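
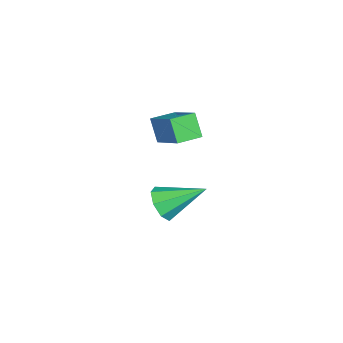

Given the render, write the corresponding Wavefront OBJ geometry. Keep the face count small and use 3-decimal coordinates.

v 0.539 2.059 2.007
v 1.381 2.869 2.683
v -0.026 2.653 1.999
v 0.816 3.463 2.675
v 0.864 2.357 1.245
v 1.706 3.167 1.921
v 0.299 2.951 1.237
v 1.141 3.761 1.913
v 0.661 2.437 -1.655
v 1.197 2.306 -1.293
v 0.459 3.743 -0.885
v 1.305 2.569 -1.711
v 1.035 2.754 -2.096
v 0.546 2.754 -2.223
v 0.124 2.567 -2.017
v 0.016 2.305 -1.599
v 0.286 2.119 -1.214
v 0.775 2.12 -1.088
f 2 4 1
f 5 2 1
f 1 4 3
f 3 5 1
f 2 8 4
f 6 2 5
f 6 8 2
f 4 8 3
f 7 5 3
f 3 8 7
f 7 6 5
f 8 6 7
f 10 9 12
f 10 12 11
f 12 9 13
f 12 13 11
f 13 9 14
f 13 14 11
f 14 9 15
f 14 15 11
f 15 9 16
f 15 16 11
f 16 9 17
f 16 17 11
f 17 9 18
f 17 18 11
f 18 9 10
f 18 10 11



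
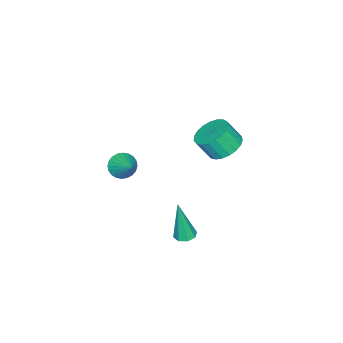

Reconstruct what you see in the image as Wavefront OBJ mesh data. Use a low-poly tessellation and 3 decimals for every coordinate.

v -0.185 -3.671 0.963
v 0.21 -3.482 0.366
v 0.505 -2.729 1.717
v -0.014 -3.301 0.345
v -0.264 -3.177 0.418
v -0.502 -3.127 0.574
v -0.692 -3.161 0.789
v -0.804 -3.272 1.031
v -0.822 -3.444 1.262
v -0.743 -3.651 1.448
v -0.579 -3.86 1.559
v -0.355 -4.041 1.58
v -0.105 -4.166 1.507
v 0.133 -4.215 1.351
v 0.322 -4.181 1.136
v 0.435 -4.07 0.895
v 0.453 -3.898 0.664
v 0.374 -3.691 0.478
v -4.021 -0.25 1.034
v -3.113 0.113 0.97
v -2.79 -0.508 2.042
v -3.699 -0.87 2.106
v -3.303 0.398 1.192
v -2.98 -0.223 2.264
v -3.617 0.57 1.387
v -3.294 -0.05 2.459
v -4 0.601 1.52
v -3.677 -0.02 2.592
v -4.388 0.485 1.57
v -4.065 -0.136 2.642
v -4.712 0.241 1.526
v -4.389 -0.379 2.598
v -4.917 -0.087 1.398
v -4.594 -0.707 2.47
v -4.967 -0.443 1.207
v -4.644 -1.064 2.279
v -4.853 -0.766 0.986
v -4.53 -1.387 2.058
v -4.596 -1 0.773
v -4.273 -1.62 1.845
v -4.239 -1.104 0.605
v -3.916 -1.724 1.677
v -3.845 -1.06 0.512
v -3.522 -1.681 1.584
v -3.481 -0.876 0.509
v -3.158 -1.497 1.58
v -3.211 -0.584 0.596
v -2.888 -1.205 1.668
v -3.081 -0.234 0.76
v -2.758 -0.855 1.831
v 2.341 1.171 0.004
v 2.704 0.766 -0.077
v 2.459 0.849 2.156
v 2.889 1.141 -0.031
v 2.753 1.534 0.035
v 2.375 1.714 0.083
v 1.978 1.576 0.084
v 1.793 1.201 0.038
v 1.929 0.808 -0.028
v 2.306 0.628 -0.076
f 2 1 4
f 2 4 3
f 4 1 5
f 4 5 3
f 5 1 6
f 5 6 3
f 6 1 7
f 6 7 3
f 7 1 8
f 7 8 3
f 8 1 9
f 8 9 3
f 9 1 10
f 9 10 3
f 10 1 11
f 10 11 3
f 11 1 12
f 11 12 3
f 12 1 13
f 12 13 3
f 13 1 14
f 13 14 3
f 14 1 15
f 14 15 3
f 15 1 16
f 15 16 3
f 16 1 17
f 16 17 3
f 17 1 18
f 17 18 3
f 18 1 2
f 18 2 3
f 20 19 23
f 20 23 21
f 21 23 24
f 21 24 22
f 23 19 25
f 23 25 24
f 24 25 26
f 24 26 22
f 25 19 27
f 25 27 26
f 26 27 28
f 26 28 22
f 27 19 29
f 27 29 28
f 28 29 30
f 28 30 22
f 29 19 31
f 29 31 30
f 30 31 32
f 30 32 22
f 31 19 33
f 31 33 32
f 32 33 34
f 32 34 22
f 33 19 35
f 33 35 34
f 34 35 36
f 34 36 22
f 35 19 37
f 35 37 36
f 36 37 38
f 36 38 22
f 37 19 39
f 37 39 38
f 38 39 40
f 38 40 22
f 39 19 41
f 39 41 40
f 40 41 42
f 40 42 22
f 41 19 43
f 41 43 42
f 42 43 44
f 42 44 22
f 43 19 45
f 43 45 44
f 44 45 46
f 44 46 22
f 45 19 47
f 45 47 46
f 46 47 48
f 46 48 22
f 47 19 49
f 47 49 48
f 48 49 50
f 48 50 22
f 49 19 20
f 49 20 50
f 50 20 21
f 50 21 22
f 52 51 54
f 52 54 53
f 54 51 55
f 54 55 53
f 55 51 56
f 55 56 53
f 56 51 57
f 56 57 53
f 57 51 58
f 57 58 53
f 58 51 59
f 58 59 53
f 59 51 60
f 59 60 53
f 60 51 52
f 60 52 53



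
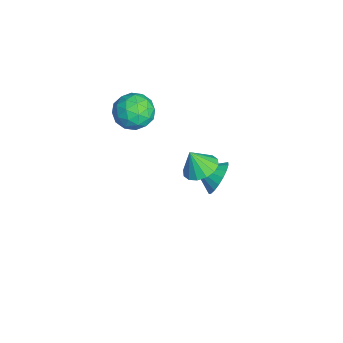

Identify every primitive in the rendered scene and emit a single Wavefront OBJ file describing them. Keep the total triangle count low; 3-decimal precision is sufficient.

v -2.733 4.093 -3.215
v -2.027 4.228 -2.396
v -3.207 2.867 -2.605
v -2.422 4.46 -2.237
v -2.879 4.619 -2.272
v -3.307 4.675 -2.494
v -3.621 4.614 -2.859
v -3.759 4.451 -3.294
v -3.694 4.217 -3.714
v -3.439 3.958 -4.035
v -3.043 3.726 -4.194
v -2.586 3.567 -4.159
v -2.158 3.512 -3.937
v -1.844 3.572 -3.572
v -1.706 3.736 -3.137
v -1.771 3.97 -2.717
v -3.385 0.234 3.986
v -2.87 0.796 3.102
v -2.65 -1.396 3.378
v -2.135 -0.834 2.494
v -1.769 -0.66 3.588
v -2.223 0.347 3.965
v -3.297 -0.947 2.515
v -3.751 0.06 2.892
v -2.815 0.066 2.193
v -1.871 0.244 2.857
v -3.649 -0.844 3.623
v -2.705 -0.666 4.287
v -3.192 0.658 3.598
v -2.328 -1.258 2.882
v -2.113 -1.156 3.526
v -1.811 -0.825 3.006
v -2.812 0.394 4.104
v -2.509 0.725 3.585
v -1.862 -0.131 3.871
v -3.011 -1.325 2.895
v -2.708 -0.994 2.376
v -3.709 0.225 3.474
v -3.407 0.556 2.954
v -3.658 -0.469 2.609
v -2.857 0.559 2.544
v -2.425 -0.399 2.186
v -3.108 -0.465 2.199
v -3.375 0.127 2.42
v -2.302 0.664 2.934
v -1.87 -0.294 2.576
v -1.655 -0.192 3.219
v -1.922 0.4 3.441
v -2.27 0.235 2.4
v -3.65 -0.306 3.904
v -3.218 -1.264 3.546
v -3.598 -1 3.039
v -3.865 -0.408 3.261
v -3.095 -0.201 4.294
v -2.663 -1.159 3.936
v -2.145 -0.727 4.06
v -2.412 -0.135 4.281
v -3.25 -0.835 4.08
v 0.916 2.63 1.992
v 1.616 3.207 2.335
v 0.764 2.09 3.208
v 1.19 3.467 2.397
v 0.692 3.503 2.351
v 0.253 3.304 2.208
v -0.008 2.925 2.007
v -0.021 2.467 1.802
v 0.216 2.053 1.648
v 0.641 1.793 1.586
v 1.14 1.757 1.632
v 1.579 1.956 1.775
v 1.84 2.335 1.976
v 1.853 2.793 2.181
f 2 1 4
f 2 4 3
f 4 1 5
f 4 5 3
f 5 1 6
f 5 6 3
f 6 1 7
f 6 7 3
f 7 1 8
f 7 8 3
f 8 1 9
f 8 9 3
f 9 1 10
f 9 10 3
f 10 1 11
f 10 11 3
f 11 1 12
f 11 12 3
f 12 1 13
f 12 13 3
f 13 1 14
f 13 14 3
f 14 1 15
f 14 15 3
f 15 1 16
f 15 16 3
f 16 1 2
f 16 2 3
f 17 54 33
f 54 28 57
f 33 57 22
f 54 57 33
f 17 33 29
f 33 22 34
f 29 34 18
f 33 34 29
f 17 29 38
f 29 18 39
f 38 39 24
f 29 39 38
f 17 38 50
f 38 24 53
f 50 53 27
f 38 53 50
f 17 50 54
f 50 27 58
f 54 58 28
f 50 58 54
f 18 34 45
f 34 22 48
f 45 48 26
f 34 48 45
f 22 57 35
f 57 28 56
f 35 56 21
f 57 56 35
f 28 58 55
f 58 27 51
f 55 51 19
f 58 51 55
f 27 53 52
f 53 24 40
f 52 40 23
f 53 40 52
f 24 39 44
f 39 18 41
f 44 41 25
f 39 41 44
f 20 46 32
f 46 26 47
f 32 47 21
f 46 47 32
f 20 32 30
f 32 21 31
f 30 31 19
f 32 31 30
f 20 30 37
f 30 19 36
f 37 36 23
f 30 36 37
f 20 37 42
f 37 23 43
f 42 43 25
f 37 43 42
f 20 42 46
f 42 25 49
f 46 49 26
f 42 49 46
f 21 47 35
f 47 26 48
f 35 48 22
f 47 48 35
f 19 31 55
f 31 21 56
f 55 56 28
f 31 56 55
f 23 36 52
f 36 19 51
f 52 51 27
f 36 51 52
f 25 43 44
f 43 23 40
f 44 40 24
f 43 40 44
f 26 49 45
f 49 25 41
f 45 41 18
f 49 41 45
f 60 59 62
f 60 62 61
f 62 59 63
f 62 63 61
f 63 59 64
f 63 64 61
f 64 59 65
f 64 65 61
f 65 59 66
f 65 66 61
f 66 59 67
f 66 67 61
f 67 59 68
f 67 68 61
f 68 59 69
f 68 69 61
f 69 59 70
f 69 70 61
f 70 59 71
f 70 71 61
f 71 59 72
f 71 72 61
f 72 59 60
f 72 60 61



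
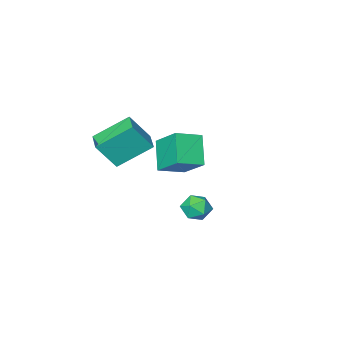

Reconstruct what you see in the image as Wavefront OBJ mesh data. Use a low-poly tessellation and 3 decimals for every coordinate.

v -2.283 -2.756 1.338
v -2.418 -1.338 2.518
v -1.653 -1.669 0.105
v -1.788 -0.251 1.285
v -0.952 -3.009 1.795
v -1.087 -1.591 2.975
v -0.322 -1.922 0.562
v -0.457 -0.504 1.742
v 0.816 4.145 1.67
v 1.509 4.442 1.743
v 1.291 3.018 1.737
v 1.984 3.315 1.81
v 1.48 3.39 2.369
v 1.186 4.086 2.328
v 1.614 3.374 1.152
v 1.32 4.07 1.111
v 2.002 3.965 1.422
v 1.919 3.975 2.175
v 0.881 3.485 1.305
v 0.798 3.495 2.058
v 0.41 -1.393 3.358
v 1.267 -1.784 4.725
v 0.909 -0.345 3.346
v 1.766 -0.737 4.713
v 1.914 -2.123 2.207
v 2.771 -2.515 3.574
v 2.413 -1.076 2.195
v 3.27 -1.467 3.562
f 2 4 1
f 5 2 1
f 1 4 3
f 3 5 1
f 2 8 4
f 6 2 5
f 6 8 2
f 4 8 3
f 7 5 3
f 3 8 7
f 7 6 5
f 8 6 7
f 9 20 14
f 9 14 10
f 9 10 16
f 9 16 19
f 9 19 20
f 10 14 18
f 14 20 13
f 20 19 11
f 19 16 15
f 16 10 17
f 12 18 13
f 12 13 11
f 12 11 15
f 12 15 17
f 12 17 18
f 13 18 14
f 11 13 20
f 15 11 19
f 17 15 16
f 18 17 10
f 22 24 21
f 25 22 21
f 21 24 23
f 23 25 21
f 22 28 24
f 26 22 25
f 26 28 22
f 24 28 23
f 27 25 23
f 23 28 27
f 27 26 25
f 28 26 27



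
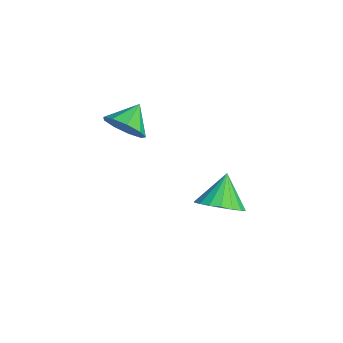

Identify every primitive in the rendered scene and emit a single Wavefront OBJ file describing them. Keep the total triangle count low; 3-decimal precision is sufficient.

v 0.609 -1.037 -3.335
v 1.097 -1.514 -2.702
v -0.249 -0.603 -2.345
v 1.283 -1.144 -2.703
v 1.336 -0.754 -2.829
v 1.245 -0.419 -3.055
v 1.028 -0.207 -3.336
v 0.728 -0.159 -3.617
v 0.405 -0.286 -3.843
v 0.122 -0.561 -3.967
v -0.065 -0.93 -3.966
v -0.118 -1.321 -3.841
v -0.027 -1.656 -3.615
v 0.19 -1.868 -3.333
v 0.49 -1.915 -3.052
v 0.814 -1.789 -2.827
v -0.104 -4.231 1.069
v 0.358 -3.574 0.857
v -0.796 -3.569 1.611
v -0.04 -3.667 0.463
v -0.468 -4.024 0.352
v -0.725 -4.477 0.577
v -0.692 -4.815 1.032
v -0.384 -4.88 1.504
v 0.056 -4.641 1.773
v 0.42 -4.209 1.712
v 0.539 -3.788 1.351
f 2 1 4
f 2 4 3
f 4 1 5
f 4 5 3
f 5 1 6
f 5 6 3
f 6 1 7
f 6 7 3
f 7 1 8
f 7 8 3
f 8 1 9
f 8 9 3
f 9 1 10
f 9 10 3
f 10 1 11
f 10 11 3
f 11 1 12
f 11 12 3
f 12 1 13
f 12 13 3
f 13 1 14
f 13 14 3
f 14 1 15
f 14 15 3
f 15 1 16
f 15 16 3
f 16 1 2
f 16 2 3
f 18 17 20
f 18 20 19
f 20 17 21
f 20 21 19
f 21 17 22
f 21 22 19
f 22 17 23
f 22 23 19
f 23 17 24
f 23 24 19
f 24 17 25
f 24 25 19
f 25 17 26
f 25 26 19
f 26 17 27
f 26 27 19
f 27 17 18
f 27 18 19



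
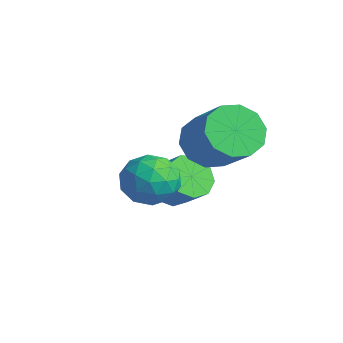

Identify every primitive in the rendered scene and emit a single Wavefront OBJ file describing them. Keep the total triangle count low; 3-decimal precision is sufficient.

v -1.482 -1.156 0.219
v -1.009 -1.607 -0.37
v 0.275 -1.674 0.711
v -0.198 -1.224 1.301
v -0.914 -1.077 -0.449
v 0.369 -1.145 0.633
v -1.037 -0.577 -0.272
v 0.246 -0.645 0.809
v -1.329 -0.299 0.092
v -0.046 -0.366 1.174
v -1.68 -0.348 0.505
v -0.397 -0.415 1.587
v -1.955 -0.706 0.809
v -0.671 -0.773 1.89
v -2.049 -1.235 0.887
v -0.766 -1.303 1.969
v -1.926 -1.735 0.711
v -0.643 -1.803 1.792
v -1.634 -2.014 0.346
v -0.351 -2.081 1.428
v -1.283 -1.965 -0.067
v 0 -2.032 1.015
v -2.298 -1.854 -1.64
v -1.8 -2.092 -2.134
v -1.045 -1.924 -1.453
v -1.542 -1.686 -0.96
v -1.867 -1.593 -2.182
v -1.112 -1.424 -1.502
v -2.136 -1.216 -1.977
v -1.381 -1.047 -1.297
v -2.48 -1.137 -1.615
v -1.725 -0.969 -0.935
v -2.739 -1.395 -1.264
v -1.984 -1.226 -0.584
v -2.791 -1.867 -1.089
v -2.036 -1.698 -0.409
v -2.612 -2.333 -1.172
v -1.857 -2.165 -0.492
v -2.286 -2.575 -1.474
v -1.531 -2.407 -0.794
v -1.966 -2.48 -1.854
v -1.211 -2.312 -1.174
v -0.794 -3.732 0.809
v -0.279 -3.105 0.634
v -0.001 -4.575 0.126
v 0.514 -3.948 -0.049
v 0.452 -4.229 0.73
v -0.038 -3.708 1.152
v -0.242 -3.972 -0.392
v -0.732 -3.451 0.03
v 0.062 -3.253 -0.109
v 0.491 -3.412 0.585
v -0.771 -4.268 0.175
v -0.342 -4.427 0.869
v -0.606 -3.345 0.782
v 0.326 -4.335 -0.022
v 0.29 -4.501 0.436
v 0.593 -4.132 0.333
v -0.465 -3.699 1.086
v -0.162 -3.33 0.983
v 0.268 -3.991 1.039
v -0.118 -4.35 -0.223
v 0.185 -3.981 -0.326
v -0.873 -3.548 0.427
v -0.57 -3.179 0.324
v -0.548 -3.689 -0.279
v -0.103 -3.063 0.242
v 0.364 -3.559 -0.16
v -0.081 -3.573 -0.361
v -0.369 -3.267 -0.113
v 0.15 -3.156 0.649
v 0.616 -3.652 0.248
v 0.579 -3.817 0.706
v 0.291 -3.51 0.954
v 0.35 -3.243 0.213
v -0.896 -4.028 0.512
v -0.43 -4.524 0.111
v -0.571 -4.17 -0.194
v -0.859 -3.863 0.054
v -0.644 -4.121 0.92
v -0.177 -4.617 0.518
v 0.089 -4.413 0.873
v -0.199 -4.107 1.121
v -0.63 -4.437 0.547
f 2 1 5
f 2 5 3
f 3 5 6
f 3 6 4
f 5 1 7
f 5 7 6
f 6 7 8
f 6 8 4
f 7 1 9
f 7 9 8
f 8 9 10
f 8 10 4
f 9 1 11
f 9 11 10
f 10 11 12
f 10 12 4
f 11 1 13
f 11 13 12
f 12 13 14
f 12 14 4
f 13 1 15
f 13 15 14
f 14 15 16
f 14 16 4
f 15 1 17
f 15 17 16
f 16 17 18
f 16 18 4
f 17 1 19
f 17 19 18
f 18 19 20
f 18 20 4
f 19 1 21
f 19 21 20
f 20 21 22
f 20 22 4
f 21 1 2
f 21 2 22
f 22 2 3
f 22 3 4
f 24 23 27
f 24 27 25
f 25 27 28
f 25 28 26
f 27 23 29
f 27 29 28
f 28 29 30
f 28 30 26
f 29 23 31
f 29 31 30
f 30 31 32
f 30 32 26
f 31 23 33
f 31 33 32
f 32 33 34
f 32 34 26
f 33 23 35
f 33 35 34
f 34 35 36
f 34 36 26
f 35 23 37
f 35 37 36
f 36 37 38
f 36 38 26
f 37 23 39
f 37 39 38
f 38 39 40
f 38 40 26
f 39 23 41
f 39 41 40
f 40 41 42
f 40 42 26
f 41 23 24
f 41 24 42
f 42 24 25
f 42 25 26
f 43 80 59
f 80 54 83
f 59 83 48
f 80 83 59
f 43 59 55
f 59 48 60
f 55 60 44
f 59 60 55
f 43 55 64
f 55 44 65
f 64 65 50
f 55 65 64
f 43 64 76
f 64 50 79
f 76 79 53
f 64 79 76
f 43 76 80
f 76 53 84
f 80 84 54
f 76 84 80
f 44 60 71
f 60 48 74
f 71 74 52
f 60 74 71
f 48 83 61
f 83 54 82
f 61 82 47
f 83 82 61
f 54 84 81
f 84 53 77
f 81 77 45
f 84 77 81
f 53 79 78
f 79 50 66
f 78 66 49
f 79 66 78
f 50 65 70
f 65 44 67
f 70 67 51
f 65 67 70
f 46 72 58
f 72 52 73
f 58 73 47
f 72 73 58
f 46 58 56
f 58 47 57
f 56 57 45
f 58 57 56
f 46 56 63
f 56 45 62
f 63 62 49
f 56 62 63
f 46 63 68
f 63 49 69
f 68 69 51
f 63 69 68
f 46 68 72
f 68 51 75
f 72 75 52
f 68 75 72
f 47 73 61
f 73 52 74
f 61 74 48
f 73 74 61
f 45 57 81
f 57 47 82
f 81 82 54
f 57 82 81
f 49 62 78
f 62 45 77
f 78 77 53
f 62 77 78
f 51 69 70
f 69 49 66
f 70 66 50
f 69 66 70
f 52 75 71
f 75 51 67
f 71 67 44
f 75 67 71



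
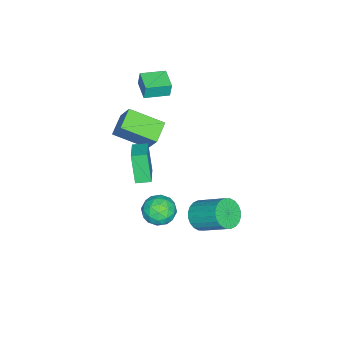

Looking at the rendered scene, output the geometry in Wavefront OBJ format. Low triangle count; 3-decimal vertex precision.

v 0.721 2.061 -3.111
v 1.206 1.534 -2.518
v 1.464 3.192 -1.255
v 0.979 3.719 -1.849
v 1.47 1.658 -2.734
v 1.727 3.316 -1.472
v 1.619 1.843 -3.008
v 1.877 3.501 -1.746
v 1.632 2.061 -3.297
v 1.89 3.72 -2.035
v 1.507 2.28 -3.559
v 1.764 3.938 -2.296
v 1.261 2.465 -3.752
v 1.519 4.123 -2.489
v 0.934 2.588 -3.847
v 1.191 4.246 -2.585
v 0.574 2.631 -3.831
v 0.831 4.29 -2.568
v 0.236 2.588 -3.705
v 0.494 4.246 -2.442
v -0.027 2.464 -3.488
v 0.23 4.122 -2.226
v -0.177 2.279 -3.214
v 0.081 3.937 -1.952
v -0.19 2.06 -2.925
v 0.068 3.719 -1.663
v -0.064 1.842 -2.664
v 0.193 3.5 -1.401
v 0.181 1.657 -2.471
v 0.439 3.315 -1.208
v 0.509 1.534 -2.375
v 0.766 3.192 -1.113
v 0.869 1.49 -2.392
v 1.126 3.149 -1.129
v 3.202 -0.491 2.328
v 2.698 -0.943 3.985
v 2.851 0.244 2.422
v 2.347 -0.208 4.078
v 4.473 0.048 2.862
v 3.969 -0.404 4.518
v 4.122 0.783 2.955
v 3.618 0.331 4.612
v 4.29 1.7 -0.208
v 4.825 1.436 0.553
v 3.115 0.804 0.307
v 3.65 0.54 1.068
v 3.324 1.448 0.998
v 4.051 2.002 0.679
v 3.889 0.238 0.181
v 4.616 0.792 -0.138
v 4.578 0.533 0.794
v 4.228 1.28 1.298
v 3.712 0.96 -0.438
v 3.362 1.707 0.066
v 4.661 1.647 0.127
v 3.279 0.593 0.733
v 3.088 1.127 0.691
v 3.403 0.972 1.139
v 4.205 1.979 0.201
v 4.52 1.824 0.649
v 3.638 1.831 0.91
v 3.42 0.416 0.211
v 3.735 0.261 0.659
v 4.537 1.268 -0.279
v 4.852 1.113 0.169
v 4.302 0.409 -0.05
v 4.83 0.961 0.716
v 4.139 0.434 1.019
v 4.28 0.256 0.497
v 4.707 0.582 0.31
v 4.625 1.4 1.013
v 3.934 0.873 1.316
v 3.742 1.407 1.274
v 4.169 1.733 1.087
v 4.479 0.869 1.154
v 4.006 1.367 -0.456
v 3.315 0.84 -0.153
v 3.771 0.507 -0.227
v 4.198 0.833 -0.414
v 3.801 1.806 -0.159
v 3.11 1.279 0.144
v 3.233 1.658 0.55
v 3.66 1.984 0.363
v 3.461 1.371 -0.294
v -3.934 -2.167 2.806
v -3.946 -2.054 3.709
v -2.948 -1.371 2.719
v -2.96 -1.258 3.622
v -3.02 -3.282 2.958
v -3.032 -3.169 3.861
v -2.034 -2.486 2.871
v -2.046 -2.373 3.774
v 0.179 -1.237 1.045
v 0.626 -3.098 1.909
v -1.044 -1.317 1.505
v -0.598 -3.178 2.37
v 0.638 -0.502 2.39
v 1.084 -2.363 3.255
v -0.586 -0.582 2.851
v -0.139 -2.443 3.715
f 2 1 5
f 2 5 3
f 3 5 6
f 3 6 4
f 5 1 7
f 5 7 6
f 6 7 8
f 6 8 4
f 7 1 9
f 7 9 8
f 8 9 10
f 8 10 4
f 9 1 11
f 9 11 10
f 10 11 12
f 10 12 4
f 11 1 13
f 11 13 12
f 12 13 14
f 12 14 4
f 13 1 15
f 13 15 14
f 14 15 16
f 14 16 4
f 15 1 17
f 15 17 16
f 16 17 18
f 16 18 4
f 17 1 19
f 17 19 18
f 18 19 20
f 18 20 4
f 19 1 21
f 19 21 20
f 20 21 22
f 20 22 4
f 21 1 23
f 21 23 22
f 22 23 24
f 22 24 4
f 23 1 25
f 23 25 24
f 24 25 26
f 24 26 4
f 25 1 27
f 25 27 26
f 26 27 28
f 26 28 4
f 27 1 29
f 27 29 28
f 28 29 30
f 28 30 4
f 29 1 31
f 29 31 30
f 30 31 32
f 30 32 4
f 31 1 33
f 31 33 32
f 32 33 34
f 32 34 4
f 33 1 2
f 33 2 34
f 34 2 3
f 34 3 4
f 36 38 35
f 39 36 35
f 35 38 37
f 37 39 35
f 36 42 38
f 40 36 39
f 40 42 36
f 38 42 37
f 41 39 37
f 37 42 41
f 41 40 39
f 42 40 41
f 43 80 59
f 80 54 83
f 59 83 48
f 80 83 59
f 43 59 55
f 59 48 60
f 55 60 44
f 59 60 55
f 43 55 64
f 55 44 65
f 64 65 50
f 55 65 64
f 43 64 76
f 64 50 79
f 76 79 53
f 64 79 76
f 43 76 80
f 76 53 84
f 80 84 54
f 76 84 80
f 44 60 71
f 60 48 74
f 71 74 52
f 60 74 71
f 48 83 61
f 83 54 82
f 61 82 47
f 83 82 61
f 54 84 81
f 84 53 77
f 81 77 45
f 84 77 81
f 53 79 78
f 79 50 66
f 78 66 49
f 79 66 78
f 50 65 70
f 65 44 67
f 70 67 51
f 65 67 70
f 46 72 58
f 72 52 73
f 58 73 47
f 72 73 58
f 46 58 56
f 58 47 57
f 56 57 45
f 58 57 56
f 46 56 63
f 56 45 62
f 63 62 49
f 56 62 63
f 46 63 68
f 63 49 69
f 68 69 51
f 63 69 68
f 46 68 72
f 68 51 75
f 72 75 52
f 68 75 72
f 47 73 61
f 73 52 74
f 61 74 48
f 73 74 61
f 45 57 81
f 57 47 82
f 81 82 54
f 57 82 81
f 49 62 78
f 62 45 77
f 78 77 53
f 62 77 78
f 51 69 70
f 69 49 66
f 70 66 50
f 69 66 70
f 52 75 71
f 75 51 67
f 71 67 44
f 75 67 71
f 86 88 85
f 89 86 85
f 85 88 87
f 87 89 85
f 86 92 88
f 90 86 89
f 90 92 86
f 88 92 87
f 91 89 87
f 87 92 91
f 91 90 89
f 92 90 91
f 94 96 93
f 97 94 93
f 93 96 95
f 95 97 93
f 94 100 96
f 98 94 97
f 98 100 94
f 96 100 95
f 99 97 95
f 95 100 99
f 99 98 97
f 100 98 99



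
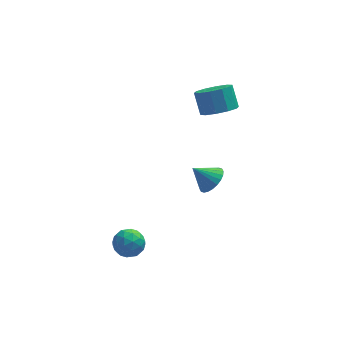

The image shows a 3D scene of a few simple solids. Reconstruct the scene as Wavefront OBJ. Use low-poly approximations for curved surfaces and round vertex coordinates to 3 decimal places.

v 2.196 3.245 2.086
v 3.25 3.383 2.216
v 2.997 4.232 3.364
v 1.944 4.095 3.234
v 3.029 3.86 1.815
v 2.776 4.709 2.962
v 2.491 4.102 1.517
v 2.238 4.952 2.664
v 1.84 4.017 1.436
v 1.587 4.866 2.584
v 1.325 3.637 1.604
v 1.072 4.487 2.752
v 1.143 3.108 1.956
v 0.89 3.957 3.104
v 1.364 2.631 2.358
v 1.111 3.48 3.505
v 1.902 2.388 2.656
v 1.649 3.238 3.803
v 2.553 2.474 2.736
v 2.3 3.323 3.884
v 3.068 2.853 2.568
v 2.815 3.703 3.716
v 1.685 2.239 -3.11
v 2.124 1.638 -2.536
v 0.655 2.441 -2.11
v 2.28 1.956 -2.439
v 2.345 2.316 -2.445
v 2.31 2.665 -2.552
v 2.18 2.95 -2.744
v 1.974 3.125 -2.991
v 1.725 3.166 -3.257
v 1.469 3.066 -3.5
v 1.246 2.84 -3.684
v 1.09 2.522 -3.78
v 1.025 2.161 -3.775
v 1.06 1.812 -3.668
v 1.191 1.528 -3.476
v 1.396 1.352 -3.228
v 1.646 1.311 -2.963
v 1.902 1.412 -2.72
v -3.854 -2.844 -3.276
v -3.026 -2.443 -3.173
v -3.554 -3.757 -2.127
v -2.726 -3.356 -2.024
v -3.497 -2.885 -1.822
v -3.682 -2.321 -2.532
v -2.898 -3.879 -2.768
v -3.083 -3.315 -3.478
v -2.435 -3.083 -2.859
v -2.805 -2.468 -2.275
v -3.775 -3.732 -3.025
v -4.145 -3.117 -2.441
v -3.466 -2.564 -3.325
v -3.114 -3.636 -1.975
v -3.567 -3.359 -1.856
v -3.08 -3.124 -1.796
v -3.852 -2.492 -2.948
v -3.365 -2.256 -2.888
v -3.642 -2.516 -2.094
v -3.215 -3.944 -2.412
v -2.728 -3.708 -2.352
v -3.5 -3.076 -3.504
v -3.013 -2.841 -3.444
v -2.938 -3.684 -3.206
v -2.632 -2.704 -3.081
v -2.456 -3.24 -2.405
v -2.557 -3.548 -2.842
v -2.666 -3.217 -3.26
v -2.85 -2.343 -2.737
v -2.674 -2.879 -2.062
v -3.127 -2.602 -1.943
v -3.236 -2.271 -2.36
v -2.503 -2.719 -2.553
v -3.906 -3.321 -3.238
v -3.73 -3.857 -2.563
v -3.344 -3.929 -2.94
v -3.453 -3.598 -3.357
v -4.124 -2.96 -2.895
v -3.948 -3.496 -2.219
v -3.914 -2.983 -2.04
v -4.023 -2.652 -2.458
v -4.077 -3.481 -2.747
f 2 1 5
f 2 5 3
f 3 5 6
f 3 6 4
f 5 1 7
f 5 7 6
f 6 7 8
f 6 8 4
f 7 1 9
f 7 9 8
f 8 9 10
f 8 10 4
f 9 1 11
f 9 11 10
f 10 11 12
f 10 12 4
f 11 1 13
f 11 13 12
f 12 13 14
f 12 14 4
f 13 1 15
f 13 15 14
f 14 15 16
f 14 16 4
f 15 1 17
f 15 17 16
f 16 17 18
f 16 18 4
f 17 1 19
f 17 19 18
f 18 19 20
f 18 20 4
f 19 1 21
f 19 21 20
f 20 21 22
f 20 22 4
f 21 1 2
f 21 2 22
f 22 2 3
f 22 3 4
f 24 23 26
f 24 26 25
f 26 23 27
f 26 27 25
f 27 23 28
f 27 28 25
f 28 23 29
f 28 29 25
f 29 23 30
f 29 30 25
f 30 23 31
f 30 31 25
f 31 23 32
f 31 32 25
f 32 23 33
f 32 33 25
f 33 23 34
f 33 34 25
f 34 23 35
f 34 35 25
f 35 23 36
f 35 36 25
f 36 23 37
f 36 37 25
f 37 23 38
f 37 38 25
f 38 23 39
f 38 39 25
f 39 23 40
f 39 40 25
f 40 23 24
f 40 24 25
f 41 78 57
f 78 52 81
f 57 81 46
f 78 81 57
f 41 57 53
f 57 46 58
f 53 58 42
f 57 58 53
f 41 53 62
f 53 42 63
f 62 63 48
f 53 63 62
f 41 62 74
f 62 48 77
f 74 77 51
f 62 77 74
f 41 74 78
f 74 51 82
f 78 82 52
f 74 82 78
f 42 58 69
f 58 46 72
f 69 72 50
f 58 72 69
f 46 81 59
f 81 52 80
f 59 80 45
f 81 80 59
f 52 82 79
f 82 51 75
f 79 75 43
f 82 75 79
f 51 77 76
f 77 48 64
f 76 64 47
f 77 64 76
f 48 63 68
f 63 42 65
f 68 65 49
f 63 65 68
f 44 70 56
f 70 50 71
f 56 71 45
f 70 71 56
f 44 56 54
f 56 45 55
f 54 55 43
f 56 55 54
f 44 54 61
f 54 43 60
f 61 60 47
f 54 60 61
f 44 61 66
f 61 47 67
f 66 67 49
f 61 67 66
f 44 66 70
f 66 49 73
f 70 73 50
f 66 73 70
f 45 71 59
f 71 50 72
f 59 72 46
f 71 72 59
f 43 55 79
f 55 45 80
f 79 80 52
f 55 80 79
f 47 60 76
f 60 43 75
f 76 75 51
f 60 75 76
f 49 67 68
f 67 47 64
f 68 64 48
f 67 64 68
f 50 73 69
f 73 49 65
f 69 65 42
f 73 65 69



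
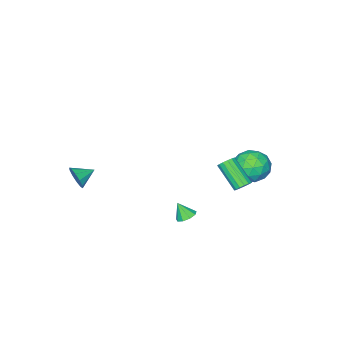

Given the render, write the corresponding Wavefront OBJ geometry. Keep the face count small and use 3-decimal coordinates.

v -0.558 4.532 0.085
v -0.302 4.867 0.498
v -0.446 3.363 1.808
v -0.702 3.028 1.395
v -0.601 4.921 0.527
v -0.745 3.416 1.837
v -0.889 4.871 0.437
v -1.033 3.366 1.747
v -1.088 4.73 0.253
v -1.232 3.225 1.563
v -1.145 4.536 0.025
v -1.289 3.031 1.334
v -1.044 4.341 -0.188
v -1.189 2.837 1.122
v -0.814 4.197 -0.328
v -0.958 2.693 0.982
v -0.515 4.144 -0.357
v -0.659 2.639 0.953
v -0.227 4.194 -0.267
v -0.371 2.689 1.043
v -0.028 4.335 -0.083
v -0.172 2.83 1.227
v 0.029 4.529 0.146
v -0.115 3.024 1.455
v -0.071 4.723 0.358
v -0.216 3.219 1.668
v -3.646 3.841 -0.672
v -2.915 3.95 0.325
v -3.125 1.91 -0.845
v -2.394 2.019 0.152
v -3.627 2.073 0.278
v -3.949 3.266 0.385
v -2.091 2.594 -0.905
v -2.413 3.787 -0.798
v -1.954 3.178 0.181
v -2.904 2.857 0.912
v -3.136 3.003 -1.432
v -4.086 2.682 -0.701
v -3.327 4.065 -0.158
v -2.713 1.795 -0.362
v -3.438 1.827 -0.287
v -3.009 1.891 0.298
v -3.934 3.663 -0.123
v -3.505 3.727 0.463
v -3.923 2.624 0.435
v -2.535 2.133 -0.983
v -2.106 2.197 -0.397
v -3.031 3.969 -0.818
v -2.602 4.033 -0.233
v -2.117 3.236 -0.955
v -2.332 3.675 0.343
v -2.025 2.54 0.241
v -1.847 2.878 -0.38
v -2.037 3.58 -0.317
v -2.89 3.486 0.773
v -2.583 2.351 0.671
v -3.308 2.383 0.745
v -3.498 3.085 0.808
v -2.325 3.033 0.688
v -3.457 3.509 -1.191
v -3.15 2.374 -1.293
v -2.542 2.775 -1.328
v -2.732 3.477 -1.265
v -4.015 3.32 -0.761
v -3.708 2.185 -0.863
v -4.003 2.28 -0.203
v -4.193 2.982 -0.14
v -3.715 2.827 -1.208
v 4.553 -4.144 -1.062
v 4.88 -3.816 -0.361
v 3.427 -3.756 -0.718
v 4.893 -3.451 -0.73
v 4.776 -3.35 -1.226
v 4.574 -3.553 -1.659
v 4.364 -3.981 -1.864
v 4.226 -4.472 -1.763
v 4.214 -4.837 -1.394
v 4.331 -4.937 -0.898
v 4.533 -4.734 -0.465
v 4.743 -4.306 -0.26
v 2.477 2.954 -1.739
v 2.856 2.517 -2.056
v 2.683 2.426 -0.761
v 3.106 2.867 -1.919
v 3.061 3.258 -1.698
v 2.743 3.507 -1.496
v 2.301 3.498 -1.407
v 1.94 3.234 -1.474
v 1.831 2.839 -1.664
v 2.024 2.499 -1.889
v 2.428 2.371 -2.044
f 2 1 5
f 2 5 3
f 3 5 6
f 3 6 4
f 5 1 7
f 5 7 6
f 6 7 8
f 6 8 4
f 7 1 9
f 7 9 8
f 8 9 10
f 8 10 4
f 9 1 11
f 9 11 10
f 10 11 12
f 10 12 4
f 11 1 13
f 11 13 12
f 12 13 14
f 12 14 4
f 13 1 15
f 13 15 14
f 14 15 16
f 14 16 4
f 15 1 17
f 15 17 16
f 16 17 18
f 16 18 4
f 17 1 19
f 17 19 18
f 18 19 20
f 18 20 4
f 19 1 21
f 19 21 20
f 20 21 22
f 20 22 4
f 21 1 23
f 21 23 22
f 22 23 24
f 22 24 4
f 23 1 25
f 23 25 24
f 24 25 26
f 24 26 4
f 25 1 2
f 25 2 26
f 26 2 3
f 26 3 4
f 27 64 43
f 64 38 67
f 43 67 32
f 64 67 43
f 27 43 39
f 43 32 44
f 39 44 28
f 43 44 39
f 27 39 48
f 39 28 49
f 48 49 34
f 39 49 48
f 27 48 60
f 48 34 63
f 60 63 37
f 48 63 60
f 27 60 64
f 60 37 68
f 64 68 38
f 60 68 64
f 28 44 55
f 44 32 58
f 55 58 36
f 44 58 55
f 32 67 45
f 67 38 66
f 45 66 31
f 67 66 45
f 38 68 65
f 68 37 61
f 65 61 29
f 68 61 65
f 37 63 62
f 63 34 50
f 62 50 33
f 63 50 62
f 34 49 54
f 49 28 51
f 54 51 35
f 49 51 54
f 30 56 42
f 56 36 57
f 42 57 31
f 56 57 42
f 30 42 40
f 42 31 41
f 40 41 29
f 42 41 40
f 30 40 47
f 40 29 46
f 47 46 33
f 40 46 47
f 30 47 52
f 47 33 53
f 52 53 35
f 47 53 52
f 30 52 56
f 52 35 59
f 56 59 36
f 52 59 56
f 31 57 45
f 57 36 58
f 45 58 32
f 57 58 45
f 29 41 65
f 41 31 66
f 65 66 38
f 41 66 65
f 33 46 62
f 46 29 61
f 62 61 37
f 46 61 62
f 35 53 54
f 53 33 50
f 54 50 34
f 53 50 54
f 36 59 55
f 59 35 51
f 55 51 28
f 59 51 55
f 70 69 72
f 70 72 71
f 72 69 73
f 72 73 71
f 73 69 74
f 73 74 71
f 74 69 75
f 74 75 71
f 75 69 76
f 75 76 71
f 76 69 77
f 76 77 71
f 77 69 78
f 77 78 71
f 78 69 79
f 78 79 71
f 79 69 80
f 79 80 71
f 80 69 70
f 80 70 71
f 82 81 84
f 82 84 83
f 84 81 85
f 84 85 83
f 85 81 86
f 85 86 83
f 86 81 87
f 86 87 83
f 87 81 88
f 87 88 83
f 88 81 89
f 88 89 83
f 89 81 90
f 89 90 83
f 90 81 91
f 90 91 83
f 91 81 82
f 91 82 83



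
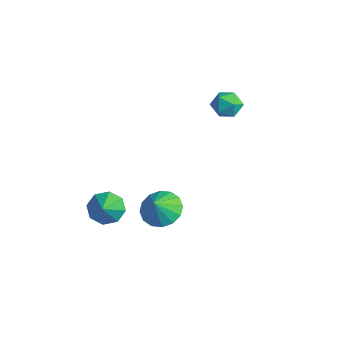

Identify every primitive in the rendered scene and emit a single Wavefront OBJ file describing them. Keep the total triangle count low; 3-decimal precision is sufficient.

v 1.494 2.963 1.788
v 1.845 3.181 2.397
v 1.095 1.999 2.363
v 1.446 2.217 2.972
v 0.863 2.594 2.728
v 1.109 3.19 2.373
v 1.831 1.99 2.387
v 2.077 2.586 2.032
v 2.053 2.579 2.767
v 1.455 2.953 2.978
v 1.485 2.227 1.782
v 0.887 2.601 1.993
v 1.11 -2.933 -2.275
v 1.496 -3.306 -2.896
v 2.09 -3.607 -1.265
v 1.743 -2.744 -2.762
v 1.619 -2.294 -2.343
v 1.198 -2.218 -1.884
v 0.725 -2.561 -1.655
v 0.478 -3.122 -1.789
v 0.601 -3.573 -2.208
v 1.023 -3.649 -2.667
v 2.992 -1.394 -1.545
v 3.798 -0.951 -1.54
v 3.268 -1.906 -0.695
v 3.507 -0.679 -1.281
v 3.077 -0.597 -1.093
v 2.624 -0.73 -1.026
v 2.27 -1.04 -1.097
v 2.11 -1.445 -1.289
v 2.185 -1.837 -1.55
v 2.477 -2.11 -1.809
v 2.907 -2.191 -1.997
v 3.36 -2.058 -2.065
v 3.714 -1.748 -1.993
v 3.874 -1.343 -1.801
f 1 12 6
f 1 6 2
f 1 2 8
f 1 8 11
f 1 11 12
f 2 6 10
f 6 12 5
f 12 11 3
f 11 8 7
f 8 2 9
f 4 10 5
f 4 5 3
f 4 3 7
f 4 7 9
f 4 9 10
f 5 10 6
f 3 5 12
f 7 3 11
f 9 7 8
f 10 9 2
f 14 13 16
f 14 16 15
f 16 13 17
f 16 17 15
f 17 13 18
f 17 18 15
f 18 13 19
f 18 19 15
f 19 13 20
f 19 20 15
f 20 13 21
f 20 21 15
f 21 13 22
f 21 22 15
f 22 13 14
f 22 14 15
f 24 23 26
f 24 26 25
f 26 23 27
f 26 27 25
f 27 23 28
f 27 28 25
f 28 23 29
f 28 29 25
f 29 23 30
f 29 30 25
f 30 23 31
f 30 31 25
f 31 23 32
f 31 32 25
f 32 23 33
f 32 33 25
f 33 23 34
f 33 34 25
f 34 23 35
f 34 35 25
f 35 23 36
f 35 36 25
f 36 23 24
f 36 24 25



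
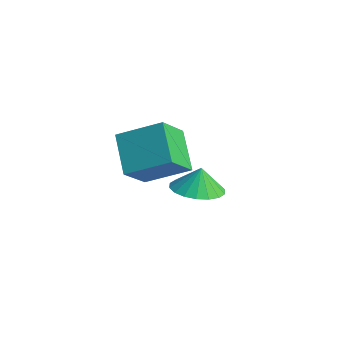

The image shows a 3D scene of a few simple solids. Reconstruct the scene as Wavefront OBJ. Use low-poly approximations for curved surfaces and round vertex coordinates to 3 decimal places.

v -0.802 -4.416 -0.22
v -2.237 -3.861 0.995
v -1.304 -3.166 -1.383
v -2.739 -2.61 -0.168
v 0.439 -3.11 0.648
v -0.996 -2.554 1.863
v -0.063 -1.859 -0.515
v -1.498 -1.304 0.7
v 2.421 -3.355 0.394
v 3.201 -2.706 0.289
v 2.399 -3.165 1.406
v 2.839 -2.439 0.231
v 2.394 -2.353 0.205
v 1.954 -2.466 0.216
v 1.607 -2.755 0.263
v 1.421 -3.163 0.335
v 1.434 -3.609 0.42
v 1.641 -4.004 0.499
v 2.004 -4.271 0.557
v 2.449 -4.357 0.583
v 2.888 -4.245 0.572
v 3.235 -3.956 0.525
v 3.421 -3.548 0.453
v 3.409 -3.102 0.368
f 2 4 1
f 5 2 1
f 1 4 3
f 3 5 1
f 2 8 4
f 6 2 5
f 6 8 2
f 4 8 3
f 7 5 3
f 3 8 7
f 7 6 5
f 8 6 7
f 10 9 12
f 10 12 11
f 12 9 13
f 12 13 11
f 13 9 14
f 13 14 11
f 14 9 15
f 14 15 11
f 15 9 16
f 15 16 11
f 16 9 17
f 16 17 11
f 17 9 18
f 17 18 11
f 18 9 19
f 18 19 11
f 19 9 20
f 19 20 11
f 20 9 21
f 20 21 11
f 21 9 22
f 21 22 11
f 22 9 23
f 22 23 11
f 23 9 24
f 23 24 11
f 24 9 10
f 24 10 11



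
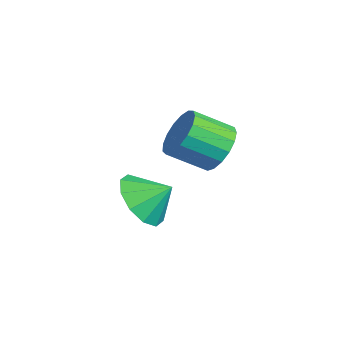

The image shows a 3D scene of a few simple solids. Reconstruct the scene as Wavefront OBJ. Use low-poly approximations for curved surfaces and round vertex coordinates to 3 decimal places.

v -1.056 -1.833 1.239
v -0.388 -1.563 0.561
v -0.744 -1.047 1.861
v -0.908 -1.264 0.443
v -1.485 -1.182 0.63
v -1.898 -1.349 1.049
v -1.99 -1.701 1.541
v -1.725 -2.104 1.918
v -1.204 -2.403 2.036
v -0.627 -2.485 1.849
v -0.214 -2.318 1.43
v -0.123 -1.966 0.938
v -0.07 0.121 3.611
v 0.484 0.393 4.151
v 0.364 -0.709 4.829
v -0.19 -0.981 4.289
v 0.141 0.52 4.295
v 0.021 -0.583 4.974
v -0.249 0.555 4.283
v -0.369 -0.548 4.962
v -0.599 0.49 4.117
v -0.719 -0.612 4.796
v -0.827 0.341 3.835
v -0.947 -0.761 4.513
v -0.882 0.142 3.501
v -1.002 -0.96 4.18
v -0.751 -0.062 3.193
v -0.871 -1.164 3.871
v -0.464 -0.224 2.98
v -0.584 -1.327 3.659
v -0.087 -0.307 2.912
v -0.207 -1.41 3.59
v 0.295 -0.292 3.004
v 0.175 -1.395 3.682
v 0.592 -0.183 3.235
v 0.472 -1.285 3.913
v 0.738 -0.003 3.552
v 0.618 -1.105 4.23
v 0.699 0.205 3.882
v 0.579 -0.898 4.561
f 2 1 4
f 2 4 3
f 4 1 5
f 4 5 3
f 5 1 6
f 5 6 3
f 6 1 7
f 6 7 3
f 7 1 8
f 7 8 3
f 8 1 9
f 8 9 3
f 9 1 10
f 9 10 3
f 10 1 11
f 10 11 3
f 11 1 12
f 11 12 3
f 12 1 2
f 12 2 3
f 14 13 17
f 14 17 15
f 15 17 18
f 15 18 16
f 17 13 19
f 17 19 18
f 18 19 20
f 18 20 16
f 19 13 21
f 19 21 20
f 20 21 22
f 20 22 16
f 21 13 23
f 21 23 22
f 22 23 24
f 22 24 16
f 23 13 25
f 23 25 24
f 24 25 26
f 24 26 16
f 25 13 27
f 25 27 26
f 26 27 28
f 26 28 16
f 27 13 29
f 27 29 28
f 28 29 30
f 28 30 16
f 29 13 31
f 29 31 30
f 30 31 32
f 30 32 16
f 31 13 33
f 31 33 32
f 32 33 34
f 32 34 16
f 33 13 35
f 33 35 34
f 34 35 36
f 34 36 16
f 35 13 37
f 35 37 36
f 36 37 38
f 36 38 16
f 37 13 39
f 37 39 38
f 38 39 40
f 38 40 16
f 39 13 14
f 39 14 40
f 40 14 15
f 40 15 16



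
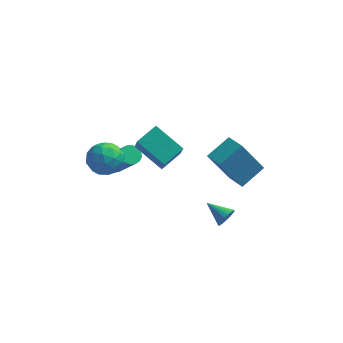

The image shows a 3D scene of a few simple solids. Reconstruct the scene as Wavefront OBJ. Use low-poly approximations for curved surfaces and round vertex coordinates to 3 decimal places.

v -2.095 -1.195 -1.433
v -1.826 -2.059 -0.174
v -1.355 -0.298 -0.976
v -1.085 -1.161 0.283
v -0.695 -1.939 -2.243
v -0.425 -2.802 -0.984
v 0.046 -1.041 -1.786
v 0.315 -1.905 -0.527
v -3.194 -0.797 -3.28
v -2.914 -1.128 -3.619
v -1.927 -1.954 -1.999
v -2.206 -1.623 -1.66
v -2.771 -0.93 -3.606
v -1.783 -1.756 -1.985
v -2.711 -0.706 -3.528
v -1.724 -1.532 -1.907
v -2.747 -0.499 -3.401
v -1.76 -1.325 -1.78
v -2.872 -0.352 -3.25
v -1.884 -1.178 -1.629
v -3.06 -0.293 -3.105
v -2.072 -1.119 -1.484
v -3.275 -0.334 -2.995
v -2.287 -1.16 -1.374
v -3.473 -0.466 -2.941
v -2.486 -1.292 -1.321
v -3.617 -0.664 -2.955
v -2.629 -1.49 -1.334
v -3.676 -0.888 -3.033
v -2.689 -1.714 -1.412
v -3.64 -1.095 -3.16
v -2.653 -1.921 -1.539
v -3.516 -1.242 -3.311
v -2.528 -2.068 -1.69
v -3.328 -1.301 -3.456
v -2.34 -2.127 -1.835
v -3.113 -1.26 -3.566
v -2.125 -2.086 -1.945
v 2.965 -0.593 -4.4
v 1.904 -0.863 -2.55
v 2.231 0.283 -4.693
v 1.17 0.013 -2.843
v 3.87 0.387 -3.737
v 2.809 0.117 -1.887
v 3.136 1.263 -4.03
v 2.075 0.993 -2.18
v 2.673 -4.171 -3.225
v 2.964 -3.988 -2.783
v 1.667 -3.609 -2.795
v 2.995 -3.815 -2.937
v 2.97 -3.704 -3.14
v 2.894 -3.674 -3.358
v 2.78 -3.73 -3.553
v 2.647 -3.861 -3.691
v 2.518 -4.047 -3.749
v 2.417 -4.254 -3.716
v 2.359 -4.446 -3.599
v 2.356 -4.591 -3.416
v 2.408 -4.664 -3.201
v 2.505 -4.651 -2.99
v 2.632 -4.555 -2.82
v 2.765 -4.393 -2.719
v 2.883 -4.192 -2.707
v -3.858 -3.09 -1.205
v -3.301 -2.322 -1.082
v -2.959 -3.898 -0.238
v -2.402 -3.13 -0.115
v -3.293 -3.136 0.235
v -3.848 -2.636 -0.363
v -2.412 -3.584 -0.957
v -2.967 -3.084 -1.555
v -2.407 -2.627 -0.929
v -2.951 -2.35 -0.192
v -3.309 -3.87 -1.128
v -3.853 -3.593 -0.391
v -3.658 -2.635 -1.229
v -2.602 -3.585 -0.091
v -3.125 -3.588 0.114
v -2.798 -3.137 0.187
v -3.98 -2.82 -0.806
v -3.652 -2.369 -0.734
v -3.648 -2.847 0.041
v -2.608 -3.851 -0.586
v -2.28 -3.4 -0.514
v -3.462 -3.083 -1.507
v -3.135 -2.632 -1.434
v -2.612 -3.373 -1.361
v -2.805 -2.363 -1.066
v -2.277 -2.838 -0.497
v -2.283 -3.105 -0.992
v -2.609 -2.811 -1.344
v -3.125 -2.2 -0.633
v -2.597 -2.675 -0.064
v -3.12 -2.678 0.141
v -3.447 -2.385 -0.21
v -2.6 -2.38 -0.543
v -3.663 -3.545 -1.256
v -3.135 -4.02 -0.687
v -2.813 -3.835 -1.11
v -3.14 -3.542 -1.461
v -3.983 -3.382 -0.823
v -3.455 -3.857 -0.254
v -3.651 -3.409 0.024
v -3.977 -3.115 -0.328
v -3.66 -3.84 -0.777
f 2 4 1
f 5 2 1
f 1 4 3
f 3 5 1
f 2 8 4
f 6 2 5
f 6 8 2
f 4 8 3
f 7 5 3
f 3 8 7
f 7 6 5
f 8 6 7
f 10 9 13
f 10 13 11
f 11 13 14
f 11 14 12
f 13 9 15
f 13 15 14
f 14 15 16
f 14 16 12
f 15 9 17
f 15 17 16
f 16 17 18
f 16 18 12
f 17 9 19
f 17 19 18
f 18 19 20
f 18 20 12
f 19 9 21
f 19 21 20
f 20 21 22
f 20 22 12
f 21 9 23
f 21 23 22
f 22 23 24
f 22 24 12
f 23 9 25
f 23 25 24
f 24 25 26
f 24 26 12
f 25 9 27
f 25 27 26
f 26 27 28
f 26 28 12
f 27 9 29
f 27 29 28
f 28 29 30
f 28 30 12
f 29 9 31
f 29 31 30
f 30 31 32
f 30 32 12
f 31 9 33
f 31 33 32
f 32 33 34
f 32 34 12
f 33 9 35
f 33 35 34
f 34 35 36
f 34 36 12
f 35 9 37
f 35 37 36
f 36 37 38
f 36 38 12
f 37 9 10
f 37 10 38
f 38 10 11
f 38 11 12
f 40 42 39
f 43 40 39
f 39 42 41
f 41 43 39
f 40 46 42
f 44 40 43
f 44 46 40
f 42 46 41
f 45 43 41
f 41 46 45
f 45 44 43
f 46 44 45
f 48 47 50
f 48 50 49
f 50 47 51
f 50 51 49
f 51 47 52
f 51 52 49
f 52 47 53
f 52 53 49
f 53 47 54
f 53 54 49
f 54 47 55
f 54 55 49
f 55 47 56
f 55 56 49
f 56 47 57
f 56 57 49
f 57 47 58
f 57 58 49
f 58 47 59
f 58 59 49
f 59 47 60
f 59 60 49
f 60 47 61
f 60 61 49
f 61 47 62
f 61 62 49
f 62 47 63
f 62 63 49
f 63 47 48
f 63 48 49
f 64 101 80
f 101 75 104
f 80 104 69
f 101 104 80
f 64 80 76
f 80 69 81
f 76 81 65
f 80 81 76
f 64 76 85
f 76 65 86
f 85 86 71
f 76 86 85
f 64 85 97
f 85 71 100
f 97 100 74
f 85 100 97
f 64 97 101
f 97 74 105
f 101 105 75
f 97 105 101
f 65 81 92
f 81 69 95
f 92 95 73
f 81 95 92
f 69 104 82
f 104 75 103
f 82 103 68
f 104 103 82
f 75 105 102
f 105 74 98
f 102 98 66
f 105 98 102
f 74 100 99
f 100 71 87
f 99 87 70
f 100 87 99
f 71 86 91
f 86 65 88
f 91 88 72
f 86 88 91
f 67 93 79
f 93 73 94
f 79 94 68
f 93 94 79
f 67 79 77
f 79 68 78
f 77 78 66
f 79 78 77
f 67 77 84
f 77 66 83
f 84 83 70
f 77 83 84
f 67 84 89
f 84 70 90
f 89 90 72
f 84 90 89
f 67 89 93
f 89 72 96
f 93 96 73
f 89 96 93
f 68 94 82
f 94 73 95
f 82 95 69
f 94 95 82
f 66 78 102
f 78 68 103
f 102 103 75
f 78 103 102
f 70 83 99
f 83 66 98
f 99 98 74
f 83 98 99
f 72 90 91
f 90 70 87
f 91 87 71
f 90 87 91
f 73 96 92
f 96 72 88
f 92 88 65
f 96 88 92



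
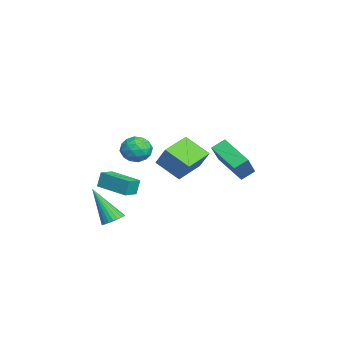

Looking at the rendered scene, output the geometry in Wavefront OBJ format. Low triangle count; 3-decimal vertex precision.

v -2.4 -4.187 -0.971
v -2.517 -4 -0.119
v -3.06 -3.675 -1.174
v -3.177 -3.488 -0.322
v -1.303 -2.832 -1.118
v -1.42 -2.645 -0.266
v -1.963 -2.32 -1.321
v -2.08 -2.133 -0.469
v 2.194 -3.335 -1.179
v 2.667 -3.12 -0.898
v 1.606 -4.285 0.539
v 2.512 -2.954 -0.859
v 2.309 -2.846 -0.869
v 2.088 -2.812 -0.926
v 1.884 -2.858 -1.022
v 1.727 -2.977 -1.141
v 1.641 -3.15 -1.266
v 1.639 -3.351 -1.378
v 1.722 -3.55 -1.46
v 1.877 -3.716 -1.499
v 2.08 -3.824 -1.489
v 2.3 -3.857 -1.432
v 2.505 -3.811 -1.336
v 2.662 -3.693 -1.217
v 2.748 -3.52 -1.092
v 2.75 -3.318 -0.98
v -4.366 1.674 -0.023
v -3.243 1.271 1.201
v -4.614 2.34 0.424
v -3.491 1.937 1.648
v -3.069 2.723 -0.868
v -1.946 2.32 0.356
v -3.317 3.389 -0.421
v -2.194 2.986 0.803
v -5.098 -0.368 0.363
v -4.421 0.086 1.477
v -4.441 0.758 -0.495
v -3.764 1.212 0.619
v -3.816 -1.392 0.001
v -3.139 -0.938 1.115
v -3.159 -0.266 -0.857
v -2.482 0.188 0.257
v -0.878 -1.945 2.496
v -0.347 -1.616 1.98
v -0.093 -2.984 2.64
v 0.438 -2.655 2.124
v 0.324 -2.324 2.855
v -0.161 -1.682 2.766
v -0.279 -2.918 1.854
v -0.764 -2.276 1.765
v 0.023 -2.217 1.584
v 0.395 -1.85 2.202
v -0.835 -2.75 2.418
v -0.463 -2.383 3.036
v -0.682 -1.69 2.225
v 0.242 -2.91 2.395
v 0.175 -2.716 2.824
v 0.486 -2.522 2.521
v -0.572 -1.728 2.687
v -0.26 -1.535 2.384
v 0.134 -1.951 2.898
v -0.18 -3.065 2.236
v 0.132 -2.872 1.933
v -0.926 -2.078 2.099
v -0.615 -1.884 1.796
v -0.574 -2.649 1.722
v -0.152 -1.849 1.69
v 0.309 -2.46 1.774
v -0.112 -2.614 1.616
v -0.397 -2.237 1.563
v 0.067 -1.633 2.053
v 0.528 -2.244 2.137
v 0.461 -2.049 2.567
v 0.176 -1.672 2.514
v 0.284 -1.987 1.82
v -0.968 -2.356 2.483
v -0.507 -2.967 2.567
v -0.616 -2.928 2.106
v -0.901 -2.551 2.053
v -0.749 -2.14 2.846
v -0.288 -2.751 2.93
v -0.043 -2.363 3.057
v -0.328 -1.986 3.004
v -0.724 -2.613 2.8
f 2 4 1
f 5 2 1
f 1 4 3
f 3 5 1
f 2 8 4
f 6 2 5
f 6 8 2
f 4 8 3
f 7 5 3
f 3 8 7
f 7 6 5
f 8 6 7
f 10 9 12
f 10 12 11
f 12 9 13
f 12 13 11
f 13 9 14
f 13 14 11
f 14 9 15
f 14 15 11
f 15 9 16
f 15 16 11
f 16 9 17
f 16 17 11
f 17 9 18
f 17 18 11
f 18 9 19
f 18 19 11
f 19 9 20
f 19 20 11
f 20 9 21
f 20 21 11
f 21 9 22
f 21 22 11
f 22 9 23
f 22 23 11
f 23 9 24
f 23 24 11
f 24 9 25
f 24 25 11
f 25 9 26
f 25 26 11
f 26 9 10
f 26 10 11
f 28 30 27
f 31 28 27
f 27 30 29
f 29 31 27
f 28 34 30
f 32 28 31
f 32 34 28
f 30 34 29
f 33 31 29
f 29 34 33
f 33 32 31
f 34 32 33
f 36 38 35
f 39 36 35
f 35 38 37
f 37 39 35
f 36 42 38
f 40 36 39
f 40 42 36
f 38 42 37
f 41 39 37
f 37 42 41
f 41 40 39
f 42 40 41
f 43 80 59
f 80 54 83
f 59 83 48
f 80 83 59
f 43 59 55
f 59 48 60
f 55 60 44
f 59 60 55
f 43 55 64
f 55 44 65
f 64 65 50
f 55 65 64
f 43 64 76
f 64 50 79
f 76 79 53
f 64 79 76
f 43 76 80
f 76 53 84
f 80 84 54
f 76 84 80
f 44 60 71
f 60 48 74
f 71 74 52
f 60 74 71
f 48 83 61
f 83 54 82
f 61 82 47
f 83 82 61
f 54 84 81
f 84 53 77
f 81 77 45
f 84 77 81
f 53 79 78
f 79 50 66
f 78 66 49
f 79 66 78
f 50 65 70
f 65 44 67
f 70 67 51
f 65 67 70
f 46 72 58
f 72 52 73
f 58 73 47
f 72 73 58
f 46 58 56
f 58 47 57
f 56 57 45
f 58 57 56
f 46 56 63
f 56 45 62
f 63 62 49
f 56 62 63
f 46 63 68
f 63 49 69
f 68 69 51
f 63 69 68
f 46 68 72
f 68 51 75
f 72 75 52
f 68 75 72
f 47 73 61
f 73 52 74
f 61 74 48
f 73 74 61
f 45 57 81
f 57 47 82
f 81 82 54
f 57 82 81
f 49 62 78
f 62 45 77
f 78 77 53
f 62 77 78
f 51 69 70
f 69 49 66
f 70 66 50
f 69 66 70
f 52 75 71
f 75 51 67
f 71 67 44
f 75 67 71



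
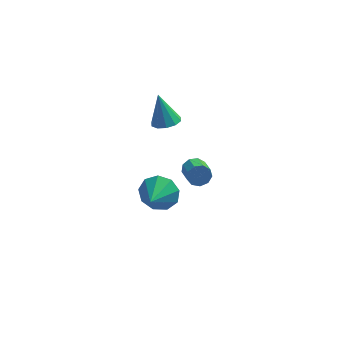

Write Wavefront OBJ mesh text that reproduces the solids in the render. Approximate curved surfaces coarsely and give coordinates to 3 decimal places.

v -0.965 1.427 2.386
v -0.186 1.304 2.612
v -1.415 1.893 4.194
v -0.234 1.79 2.475
v -0.562 2.137 2.304
v -1.043 2.213 2.165
v -1.494 1.989 2.11
v -1.743 1.551 2.16
v -1.695 1.065 2.297
v -1.368 0.718 2.468
v -0.886 0.642 2.608
v -0.435 0.866 2.663
v 0.385 3.713 -3.883
v 0.87 3.644 -4.411
v 1.221 2.539 -3.944
v 0.735 2.607 -3.417
v 1.073 3.872 -4.024
v 1.423 2.766 -3.557
v 0.953 4.025 -3.571
v 1.304 2.919 -3.105
v 0.568 4.032 -3.264
v 0.919 2.926 -2.798
v 0.097 3.89 -3.247
v 0.448 2.784 -2.781
v -0.24 3.664 -3.528
v 0.111 2.559 -3.062
v -0.284 3.462 -3.975
v 0.067 2.357 -3.508
v -0.016 3.377 -4.378
v 0.335 2.271 -3.912
v 0.44 3.449 -4.551
v 0.791 2.343 -4.084
v -1.055 -2.336 0.001
v -0.601 -2.855 -0.856
v -1.365 -3.824 0.739
v -0.076 -2.707 -0.337
v -0.01 -2.385 0.34
v -0.432 -2.041 0.859
v -1.146 -1.834 0.976
v -1.817 -1.862 0.637
v -2.132 -2.112 0.001
v -1.943 -2.466 -0.635
v -1.338 -2.76 -0.974
f 2 1 4
f 2 4 3
f 4 1 5
f 4 5 3
f 5 1 6
f 5 6 3
f 6 1 7
f 6 7 3
f 7 1 8
f 7 8 3
f 8 1 9
f 8 9 3
f 9 1 10
f 9 10 3
f 10 1 11
f 10 11 3
f 11 1 12
f 11 12 3
f 12 1 2
f 12 2 3
f 14 13 17
f 14 17 15
f 15 17 18
f 15 18 16
f 17 13 19
f 17 19 18
f 18 19 20
f 18 20 16
f 19 13 21
f 19 21 20
f 20 21 22
f 20 22 16
f 21 13 23
f 21 23 22
f 22 23 24
f 22 24 16
f 23 13 25
f 23 25 24
f 24 25 26
f 24 26 16
f 25 13 27
f 25 27 26
f 26 27 28
f 26 28 16
f 27 13 29
f 27 29 28
f 28 29 30
f 28 30 16
f 29 13 31
f 29 31 30
f 30 31 32
f 30 32 16
f 31 13 14
f 31 14 32
f 32 14 15
f 32 15 16
f 34 33 36
f 34 36 35
f 36 33 37
f 36 37 35
f 37 33 38
f 37 38 35
f 38 33 39
f 38 39 35
f 39 33 40
f 39 40 35
f 40 33 41
f 40 41 35
f 41 33 42
f 41 42 35
f 42 33 43
f 42 43 35
f 43 33 34
f 43 34 35



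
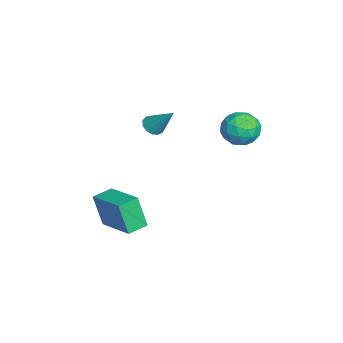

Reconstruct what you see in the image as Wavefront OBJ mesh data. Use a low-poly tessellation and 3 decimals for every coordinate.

v -1.816 -2.287 1.447
v -1.492 -2.717 1.603
v -1.184 -1.373 2.653
v -1.325 -2.552 1.391
v -1.315 -2.303 1.197
v -1.464 -2.05 1.082
v -1.724 -1.872 1.083
v -2.013 -1.825 1.2
v -2.24 -1.926 1.395
v -2.332 -2.141 1.607
v -2.26 -2.403 1.767
v -2.047 -2.628 1.827
v -1.761 -2.745 1.765
v -1.566 -3.708 -4.344
v -1.809 -4.148 -2.73
v 0.044 -2.443 -3.757
v -0.198 -2.883 -2.143
v -0.922 -4.477 -4.457
v -1.164 -4.917 -2.843
v 0.689 -3.212 -3.87
v 0.446 -3.652 -2.256
v -2.924 2.066 0.344
v -1.96 2.025 0.424
v -3.06 0.915 1.396
v -2.096 0.874 1.476
v -2.578 1.644 1.811
v -2.494 2.355 1.161
v -2.526 0.585 0.659
v -2.442 1.296 0.009
v -1.715 1.11 0.619
v -1.747 1.764 1.331
v -3.273 1.176 0.489
v -3.305 1.83 1.201
v -2.43 2.147 0.292
v -2.59 0.793 1.528
v -2.873 1.246 1.725
v -2.307 1.222 1.772
v -2.744 2.34 0.725
v -2.177 2.317 0.772
v -2.54 2.092 1.587
v -2.843 0.623 1.048
v -2.276 0.6 1.095
v -2.713 1.718 0.048
v -2.147 1.694 0.095
v -2.48 0.848 0.233
v -1.72 1.585 0.453
v -1.8 0.908 1.072
v -2.052 0.738 0.591
v -2.003 1.157 0.209
v -1.738 1.969 0.872
v -1.818 1.293 1.49
v -2.101 1.745 1.687
v -2.052 2.163 1.305
v -1.594 1.432 0.986
v -3.202 1.647 0.33
v -3.282 0.971 0.948
v -2.968 0.777 0.515
v -2.919 1.195 0.133
v -3.22 2.032 0.748
v -3.3 1.355 1.367
v -3.017 1.783 1.611
v -2.968 2.202 1.229
v -3.426 1.508 0.834
f 2 1 4
f 2 4 3
f 4 1 5
f 4 5 3
f 5 1 6
f 5 6 3
f 6 1 7
f 6 7 3
f 7 1 8
f 7 8 3
f 8 1 9
f 8 9 3
f 9 1 10
f 9 10 3
f 10 1 11
f 10 11 3
f 11 1 12
f 11 12 3
f 12 1 13
f 12 13 3
f 13 1 2
f 13 2 3
f 15 17 14
f 18 15 14
f 14 17 16
f 16 18 14
f 15 21 17
f 19 15 18
f 19 21 15
f 17 21 16
f 20 18 16
f 16 21 20
f 20 19 18
f 21 19 20
f 22 59 38
f 59 33 62
f 38 62 27
f 59 62 38
f 22 38 34
f 38 27 39
f 34 39 23
f 38 39 34
f 22 34 43
f 34 23 44
f 43 44 29
f 34 44 43
f 22 43 55
f 43 29 58
f 55 58 32
f 43 58 55
f 22 55 59
f 55 32 63
f 59 63 33
f 55 63 59
f 23 39 50
f 39 27 53
f 50 53 31
f 39 53 50
f 27 62 40
f 62 33 61
f 40 61 26
f 62 61 40
f 33 63 60
f 63 32 56
f 60 56 24
f 63 56 60
f 32 58 57
f 58 29 45
f 57 45 28
f 58 45 57
f 29 44 49
f 44 23 46
f 49 46 30
f 44 46 49
f 25 51 37
f 51 31 52
f 37 52 26
f 51 52 37
f 25 37 35
f 37 26 36
f 35 36 24
f 37 36 35
f 25 35 42
f 35 24 41
f 42 41 28
f 35 41 42
f 25 42 47
f 42 28 48
f 47 48 30
f 42 48 47
f 25 47 51
f 47 30 54
f 51 54 31
f 47 54 51
f 26 52 40
f 52 31 53
f 40 53 27
f 52 53 40
f 24 36 60
f 36 26 61
f 60 61 33
f 36 61 60
f 28 41 57
f 41 24 56
f 57 56 32
f 41 56 57
f 30 48 49
f 48 28 45
f 49 45 29
f 48 45 49
f 31 54 50
f 54 30 46
f 50 46 23
f 54 46 50



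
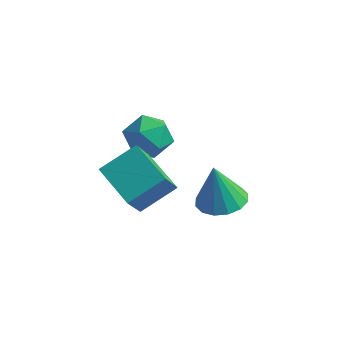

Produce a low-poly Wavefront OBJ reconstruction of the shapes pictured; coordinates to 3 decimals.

v -3.594 -3.443 -0.062
v -3.501 -4.445 1.346
v -2.789 -2.34 0.671
v -2.696 -3.341 2.078
v -2.144 -4.119 -0.638
v -2.051 -5.12 0.769
v -1.339 -3.015 0.094
v -1.246 -4.017 1.502
v 0.296 -2.987 0.165
v 1.163 -2.818 0.333
v -0.016 -3.013 1.795
v 0.962 -2.399 0.301
v 0.583 -2.137 0.233
v 0.126 -2.104 0.146
v -0.285 -2.307 0.065
v -0.54 -2.692 0.01
v -0.572 -3.157 -0.003
v -0.371 -3.576 0.028
v 0.008 -3.838 0.097
v 0.465 -3.871 0.183
v 0.876 -3.668 0.265
v 1.132 -3.282 0.32
v -3.492 0.009 0.329
v -3.033 -0.699 0.824
v -4.187 -1.081 -0.584
v -3.728 -1.789 -0.089
v -4.431 -1.265 0.345
v -4.002 -0.592 0.909
v -3.218 -1.188 -0.669
v -2.789 -0.515 -0.105
v -2.864 -1.438 0.207
v -3.613 -1.486 0.834
v -3.607 -0.294 -0.594
v -4.356 -0.342 0.033
f 2 4 1
f 5 2 1
f 1 4 3
f 3 5 1
f 2 8 4
f 6 2 5
f 6 8 2
f 4 8 3
f 7 5 3
f 3 8 7
f 7 6 5
f 8 6 7
f 10 9 12
f 10 12 11
f 12 9 13
f 12 13 11
f 13 9 14
f 13 14 11
f 14 9 15
f 14 15 11
f 15 9 16
f 15 16 11
f 16 9 17
f 16 17 11
f 17 9 18
f 17 18 11
f 18 9 19
f 18 19 11
f 19 9 20
f 19 20 11
f 20 9 21
f 20 21 11
f 21 9 22
f 21 22 11
f 22 9 10
f 22 10 11
f 23 34 28
f 23 28 24
f 23 24 30
f 23 30 33
f 23 33 34
f 24 28 32
f 28 34 27
f 34 33 25
f 33 30 29
f 30 24 31
f 26 32 27
f 26 27 25
f 26 25 29
f 26 29 31
f 26 31 32
f 27 32 28
f 25 27 34
f 29 25 33
f 31 29 30
f 32 31 24



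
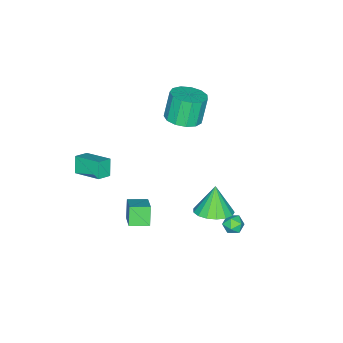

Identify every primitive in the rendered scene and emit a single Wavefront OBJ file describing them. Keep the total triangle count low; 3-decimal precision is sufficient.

v 2.009 3.421 -0.038
v 2.999 3.58 0.389
v 1.391 3.139 1.498
v 2.785 4.056 0.391
v 2.393 4.386 0.294
v 1.913 4.495 0.121
v 1.455 4.359 -0.089
v 1.124 4.007 -0.287
v 0.996 3.521 -0.427
v 1.1 3.013 -0.479
v 1.412 2.598 -0.43
v 1.861 2.371 -0.291
v 2.344 2.385 -0.094
v 2.75 2.637 0.116
v 2.987 3.068 0.29
v 0.332 4.348 -2.353
v 0.756 4.405 -1.861
v 0.724 3.395 -2.579
v 1.148 3.452 -2.087
v 0.511 3.384 -1.963
v 0.269 3.974 -1.823
v 1.211 3.826 -2.617
v 0.969 4.416 -2.477
v 1.299 4.083 -2.024
v 0.867 3.81 -1.62
v 0.613 3.99 -2.82
v 0.181 3.717 -2.416
v 3.099 -0.025 -1.721
v 2.555 -0.318 -0.68
v 4.056 0.771 -0.997
v 3.513 0.478 0.044
v 3.767 -0.918 -1.624
v 3.224 -1.211 -0.583
v 4.725 -0.122 -0.9
v 4.181 -0.415 0.141
v -2.638 -1.357 1.377
v -1.865 -0.678 1.673
v -2.49 -0.684 3.318
v -3.262 -1.363 3.023
v -2.331 -0.339 1.497
v -2.956 -0.345 3.143
v -2.895 -0.323 1.283
v -3.52 -0.329 2.929
v -3.377 -0.635 1.099
v -4.001 -0.641 2.745
v -3.624 -1.177 1.003
v -4.249 -1.182 2.649
v -3.558 -1.775 1.026
v -4.183 -1.781 2.672
v -3.2 -2.241 1.161
v -3.824 -2.247 2.806
v -2.663 -2.427 1.364
v -3.288 -2.433 3.009
v -2.118 -2.272 1.571
v -2.743 -2.278 3.217
v -1.739 -1.827 1.717
v -2.363 -1.833 3.362
v -1.644 -1.233 1.755
v -2.269 -1.239 3.4
v 2.848 -4.037 0.106
v 2.369 -4.316 1.056
v 2.994 -2.414 0.657
v 2.515 -2.694 1.607
v 3.645 -4.226 0.453
v 3.166 -4.506 1.403
v 3.791 -2.604 1.004
v 3.312 -2.883 1.954
f 2 1 4
f 2 4 3
f 4 1 5
f 4 5 3
f 5 1 6
f 5 6 3
f 6 1 7
f 6 7 3
f 7 1 8
f 7 8 3
f 8 1 9
f 8 9 3
f 9 1 10
f 9 10 3
f 10 1 11
f 10 11 3
f 11 1 12
f 11 12 3
f 12 1 13
f 12 13 3
f 13 1 14
f 13 14 3
f 14 1 15
f 14 15 3
f 15 1 2
f 15 2 3
f 16 27 21
f 16 21 17
f 16 17 23
f 16 23 26
f 16 26 27
f 17 21 25
f 21 27 20
f 27 26 18
f 26 23 22
f 23 17 24
f 19 25 20
f 19 20 18
f 19 18 22
f 19 22 24
f 19 24 25
f 20 25 21
f 18 20 27
f 22 18 26
f 24 22 23
f 25 24 17
f 29 31 28
f 32 29 28
f 28 31 30
f 30 32 28
f 29 35 31
f 33 29 32
f 33 35 29
f 31 35 30
f 34 32 30
f 30 35 34
f 34 33 32
f 35 33 34
f 37 36 40
f 37 40 38
f 38 40 41
f 38 41 39
f 40 36 42
f 40 42 41
f 41 42 43
f 41 43 39
f 42 36 44
f 42 44 43
f 43 44 45
f 43 45 39
f 44 36 46
f 44 46 45
f 45 46 47
f 45 47 39
f 46 36 48
f 46 48 47
f 47 48 49
f 47 49 39
f 48 36 50
f 48 50 49
f 49 50 51
f 49 51 39
f 50 36 52
f 50 52 51
f 51 52 53
f 51 53 39
f 52 36 54
f 52 54 53
f 53 54 55
f 53 55 39
f 54 36 56
f 54 56 55
f 55 56 57
f 55 57 39
f 56 36 58
f 56 58 57
f 57 58 59
f 57 59 39
f 58 36 37
f 58 37 59
f 59 37 38
f 59 38 39
f 61 63 60
f 64 61 60
f 60 63 62
f 62 64 60
f 61 67 63
f 65 61 64
f 65 67 61
f 63 67 62
f 66 64 62
f 62 67 66
f 66 65 64
f 67 65 66



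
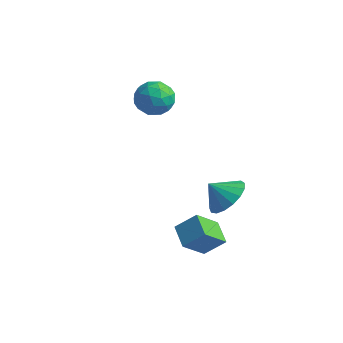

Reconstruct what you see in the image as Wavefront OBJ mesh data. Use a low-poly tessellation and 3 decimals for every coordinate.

v 2.671 1.572 -1.19
v 3.497 1.391 -0.638
v 2.049 1.108 -0.41
v 3.354 1.829 -0.491
v 3.054 2.208 -0.505
v 2.667 2.441 -0.675
v 2.28 2.476 -0.963
v 1.983 2.303 -1.303
v 1.844 1.963 -1.617
v 1.894 1.534 -1.833
v 2.122 1.113 -1.902
v 2.476 0.797 -1.807
v 2.875 0.66 -1.571
v 3.227 0.731 -1.248
v 3.451 0.995 -0.911
v -1.501 2.331 3.344
v -1.034 2.22 2.553
v -1.406 0.86 3.607
v -0.939 0.749 2.816
v -0.546 1.193 3.527
v -0.605 2.102 3.364
v -1.835 0.978 2.796
v -1.894 1.887 2.633
v -1.24 1.384 2.214
v -0.444 1.516 2.666
v -1.996 1.564 3.494
v -1.2 1.696 3.946
v -1.276 2.404 2.925
v -1.164 0.676 3.235
v -0.933 0.937 3.653
v -0.658 0.871 3.188
v -1.024 2.335 3.402
v -0.749 2.27 2.937
v -0.463 1.666 3.51
v -1.691 0.81 3.223
v -1.416 0.745 2.758
v -1.782 2.209 2.972
v -1.507 2.143 2.507
v -1.977 1.414 2.65
v -1.123 1.848 2.261
v -1.066 0.983 2.416
v -1.593 1.118 2.404
v -1.628 1.652 2.308
v -0.655 1.926 2.527
v -0.598 1.061 2.682
v -0.368 1.322 3.099
v -0.402 1.856 3.004
v -0.776 1.434 2.328
v -1.842 2.019 3.478
v -1.785 1.154 3.633
v -2.038 1.224 3.156
v -2.072 1.758 3.061
v -1.374 2.097 3.744
v -1.317 1.232 3.899
v -0.812 1.428 3.852
v -0.847 1.962 3.756
v -1.664 1.646 3.832
v 3.086 -0.864 -1.843
v 2.869 -1.903 -0.869
v 3.743 -0.312 -1.107
v 3.526 -1.351 -0.134
v 3.974 -1.409 -2.226
v 3.757 -2.448 -1.253
v 4.631 -0.857 -1.491
v 4.414 -1.896 -0.517
f 2 1 4
f 2 4 3
f 4 1 5
f 4 5 3
f 5 1 6
f 5 6 3
f 6 1 7
f 6 7 3
f 7 1 8
f 7 8 3
f 8 1 9
f 8 9 3
f 9 1 10
f 9 10 3
f 10 1 11
f 10 11 3
f 11 1 12
f 11 12 3
f 12 1 13
f 12 13 3
f 13 1 14
f 13 14 3
f 14 1 15
f 14 15 3
f 15 1 2
f 15 2 3
f 16 53 32
f 53 27 56
f 32 56 21
f 53 56 32
f 16 32 28
f 32 21 33
f 28 33 17
f 32 33 28
f 16 28 37
f 28 17 38
f 37 38 23
f 28 38 37
f 16 37 49
f 37 23 52
f 49 52 26
f 37 52 49
f 16 49 53
f 49 26 57
f 53 57 27
f 49 57 53
f 17 33 44
f 33 21 47
f 44 47 25
f 33 47 44
f 21 56 34
f 56 27 55
f 34 55 20
f 56 55 34
f 27 57 54
f 57 26 50
f 54 50 18
f 57 50 54
f 26 52 51
f 52 23 39
f 51 39 22
f 52 39 51
f 23 38 43
f 38 17 40
f 43 40 24
f 38 40 43
f 19 45 31
f 45 25 46
f 31 46 20
f 45 46 31
f 19 31 29
f 31 20 30
f 29 30 18
f 31 30 29
f 19 29 36
f 29 18 35
f 36 35 22
f 29 35 36
f 19 36 41
f 36 22 42
f 41 42 24
f 36 42 41
f 19 41 45
f 41 24 48
f 45 48 25
f 41 48 45
f 20 46 34
f 46 25 47
f 34 47 21
f 46 47 34
f 18 30 54
f 30 20 55
f 54 55 27
f 30 55 54
f 22 35 51
f 35 18 50
f 51 50 26
f 35 50 51
f 24 42 43
f 42 22 39
f 43 39 23
f 42 39 43
f 25 48 44
f 48 24 40
f 44 40 17
f 48 40 44
f 59 61 58
f 62 59 58
f 58 61 60
f 60 62 58
f 59 65 61
f 63 59 62
f 63 65 59
f 61 65 60
f 64 62 60
f 60 65 64
f 64 63 62
f 65 63 64



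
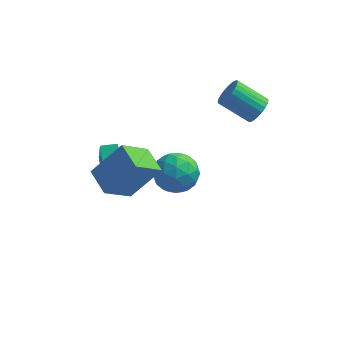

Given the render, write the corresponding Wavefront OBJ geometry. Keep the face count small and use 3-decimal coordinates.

v -0.29 1.339 -3.5
v 0.558 2.151 -3.597
v 0.842 0.289 -2.383
v 1.69 1.101 -2.48
v 0.708 1.344 -1.877
v 0.008 1.993 -2.567
v 1.392 0.447 -3.413
v 0.692 1.096 -4.103
v 1.597 1.6 -3.543
v 1.174 2.154 -2.594
v 0.226 0.286 -3.386
v -0.197 0.84 -2.437
v 0.034 1.837 -3.647
v 1.366 0.603 -2.333
v 0.788 0.746 -1.979
v 1.286 1.223 -2.036
v -0.289 1.744 -3.042
v 0.21 2.221 -3.098
v 0.298 1.747 -2.087
v 1.19 0.219 -2.882
v 1.689 0.696 -2.938
v 0.114 1.217 -3.944
v 0.612 1.694 -4.001
v 1.102 0.693 -3.893
v 1.144 1.99 -3.671
v 1.809 1.374 -3.015
v 1.634 0.989 -3.563
v 1.223 1.37 -3.969
v 0.895 2.316 -3.114
v 1.561 1.699 -2.457
v 0.983 1.842 -2.103
v 0.572 2.223 -2.509
v 1.506 1.992 -3.082
v -0.161 0.741 -3.523
v 0.505 0.124 -2.866
v 0.828 0.217 -3.471
v 0.417 0.598 -3.877
v -0.409 1.066 -2.965
v 0.256 0.45 -2.309
v 0.177 1.07 -2.011
v -0.234 1.451 -2.417
v -0.106 0.448 -2.898
v -2.342 -0.858 -2.152
v -2.061 -1.798 -0.217
v -2.787 0.442 -1.456
v -2.506 -0.498 0.479
v -1.574 -0.602 -2.139
v -1.293 -1.542 -0.204
v -2.019 0.698 -1.443
v -1.738 -0.242 0.492
v 4.363 1.967 1.77
v 4.705 1.652 2.358
v 3.259 1.877 3.319
v 2.917 2.193 2.73
v 4.774 1.934 2.396
v 3.328 2.159 3.357
v 4.78 2.221 2.339
v 3.335 2.446 3.299
v 4.723 2.469 2.195
v 3.278 2.694 3.155
v 4.612 2.641 1.986
v 3.166 2.866 2.947
v 4.462 2.71 1.745
v 3.016 2.936 2.705
v 4.297 2.667 1.507
v 2.851 2.892 2.467
v 4.142 2.516 1.309
v 2.697 2.742 2.269
v 4.021 2.283 1.181
v 2.575 2.508 2.142
v 3.952 2.001 1.143
v 2.506 2.226 2.104
v 3.945 1.714 1.201
v 2.5 1.939 2.161
v 4.002 1.466 1.345
v 2.557 1.691 2.305
v 4.114 1.294 1.553
v 2.668 1.519 2.514
v 4.264 1.224 1.795
v 2.818 1.45 2.755
v 4.429 1.268 2.033
v 2.983 1.493 2.993
v 4.583 1.418 2.231
v 3.138 1.644 3.191
v -1.421 -2.185 0.255
v -2.391 -3.163 1.445
v -0.123 -1.585 1.806
v -1.093 -2.563 2.996
v -0.607 -3.297 0.004
v -1.577 -4.275 1.194
v 0.691 -2.697 1.555
v -0.279 -3.675 2.745
f 1 38 17
f 38 12 41
f 17 41 6
f 38 41 17
f 1 17 13
f 17 6 18
f 13 18 2
f 17 18 13
f 1 13 22
f 13 2 23
f 22 23 8
f 13 23 22
f 1 22 34
f 22 8 37
f 34 37 11
f 22 37 34
f 1 34 38
f 34 11 42
f 38 42 12
f 34 42 38
f 2 18 29
f 18 6 32
f 29 32 10
f 18 32 29
f 6 41 19
f 41 12 40
f 19 40 5
f 41 40 19
f 12 42 39
f 42 11 35
f 39 35 3
f 42 35 39
f 11 37 36
f 37 8 24
f 36 24 7
f 37 24 36
f 8 23 28
f 23 2 25
f 28 25 9
f 23 25 28
f 4 30 16
f 30 10 31
f 16 31 5
f 30 31 16
f 4 16 14
f 16 5 15
f 14 15 3
f 16 15 14
f 4 14 21
f 14 3 20
f 21 20 7
f 14 20 21
f 4 21 26
f 21 7 27
f 26 27 9
f 21 27 26
f 4 26 30
f 26 9 33
f 30 33 10
f 26 33 30
f 5 31 19
f 31 10 32
f 19 32 6
f 31 32 19
f 3 15 39
f 15 5 40
f 39 40 12
f 15 40 39
f 7 20 36
f 20 3 35
f 36 35 11
f 20 35 36
f 9 27 28
f 27 7 24
f 28 24 8
f 27 24 28
f 10 33 29
f 33 9 25
f 29 25 2
f 33 25 29
f 44 46 43
f 47 44 43
f 43 46 45
f 45 47 43
f 44 50 46
f 48 44 47
f 48 50 44
f 46 50 45
f 49 47 45
f 45 50 49
f 49 48 47
f 50 48 49
f 52 51 55
f 52 55 53
f 53 55 56
f 53 56 54
f 55 51 57
f 55 57 56
f 56 57 58
f 56 58 54
f 57 51 59
f 57 59 58
f 58 59 60
f 58 60 54
f 59 51 61
f 59 61 60
f 60 61 62
f 60 62 54
f 61 51 63
f 61 63 62
f 62 63 64
f 62 64 54
f 63 51 65
f 63 65 64
f 64 65 66
f 64 66 54
f 65 51 67
f 65 67 66
f 66 67 68
f 66 68 54
f 67 51 69
f 67 69 68
f 68 69 70
f 68 70 54
f 69 51 71
f 69 71 70
f 70 71 72
f 70 72 54
f 71 51 73
f 71 73 72
f 72 73 74
f 72 74 54
f 73 51 75
f 73 75 74
f 74 75 76
f 74 76 54
f 75 51 77
f 75 77 76
f 76 77 78
f 76 78 54
f 77 51 79
f 77 79 78
f 78 79 80
f 78 80 54
f 79 51 81
f 79 81 80
f 80 81 82
f 80 82 54
f 81 51 83
f 81 83 82
f 82 83 84
f 82 84 54
f 83 51 52
f 83 52 84
f 84 52 53
f 84 53 54
f 86 88 85
f 89 86 85
f 85 88 87
f 87 89 85
f 86 92 88
f 90 86 89
f 90 92 86
f 88 92 87
f 91 89 87
f 87 92 91
f 91 90 89
f 92 90 91

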